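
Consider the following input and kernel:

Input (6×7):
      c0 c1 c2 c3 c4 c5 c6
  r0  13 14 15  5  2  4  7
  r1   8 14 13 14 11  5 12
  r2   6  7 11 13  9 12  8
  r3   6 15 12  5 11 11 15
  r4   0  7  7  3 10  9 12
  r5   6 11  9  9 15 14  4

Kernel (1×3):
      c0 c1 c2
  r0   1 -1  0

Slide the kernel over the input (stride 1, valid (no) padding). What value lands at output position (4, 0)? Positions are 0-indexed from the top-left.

The receptive field on the input at this output position is [0 7 7]. Elementwise product with the kernel and sum: 0·1 + 7·-1.

-7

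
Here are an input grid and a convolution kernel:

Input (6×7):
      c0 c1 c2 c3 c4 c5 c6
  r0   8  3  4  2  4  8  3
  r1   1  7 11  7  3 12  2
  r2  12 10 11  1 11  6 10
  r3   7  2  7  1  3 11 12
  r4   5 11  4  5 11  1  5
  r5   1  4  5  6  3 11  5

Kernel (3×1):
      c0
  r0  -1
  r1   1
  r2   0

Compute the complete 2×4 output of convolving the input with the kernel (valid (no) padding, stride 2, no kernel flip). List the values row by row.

-7 7 -1 -1
-5 -4 -8 2

Output[0,0]: The receptive field on the input at this output position is [8 / 1 / 12]. Elementwise product with the kernel and sum: 8·-1 + 1·1.
Output[0,1]: The receptive field on the input at this output position is [4 / 11 / 11]. Elementwise product with the kernel and sum: 4·-1 + 11·1.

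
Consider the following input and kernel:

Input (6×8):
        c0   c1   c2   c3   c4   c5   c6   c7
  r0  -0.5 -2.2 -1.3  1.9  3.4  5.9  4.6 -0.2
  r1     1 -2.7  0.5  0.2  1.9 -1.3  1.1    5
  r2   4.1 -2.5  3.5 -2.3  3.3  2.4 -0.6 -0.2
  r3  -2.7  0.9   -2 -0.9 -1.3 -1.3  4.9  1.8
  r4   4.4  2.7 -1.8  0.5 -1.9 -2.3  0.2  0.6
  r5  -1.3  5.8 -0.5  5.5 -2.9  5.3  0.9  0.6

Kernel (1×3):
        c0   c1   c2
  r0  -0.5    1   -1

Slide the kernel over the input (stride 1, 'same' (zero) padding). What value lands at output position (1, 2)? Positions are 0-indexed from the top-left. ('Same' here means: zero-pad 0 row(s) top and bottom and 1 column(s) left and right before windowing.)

1.65

The receptive field on the zero-padded input at this output position is [-2.7 0.5 0.2]. Elementwise product with the kernel and sum: -2.7·-0.5 + 0.5·1 + 0.2·-1.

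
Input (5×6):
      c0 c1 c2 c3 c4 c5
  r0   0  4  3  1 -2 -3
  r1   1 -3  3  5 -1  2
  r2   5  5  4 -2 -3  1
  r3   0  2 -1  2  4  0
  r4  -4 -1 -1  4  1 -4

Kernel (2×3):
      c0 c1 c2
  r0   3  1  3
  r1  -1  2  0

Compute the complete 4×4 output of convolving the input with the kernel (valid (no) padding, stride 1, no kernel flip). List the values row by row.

Output[0,0]: The receptive field on the input at this output position is [0 4 3 / 1 -3 3]. Elementwise product with the kernel and sum: 0·3 + 4·1 + 3·3 + 1·-1 + -3·2.
Output[0,1]: The receptive field on the input at this output position is [4 3 1 / -3 3 5]. Elementwise product with the kernel and sum: 4·3 + 3·1 + 1·3 + -3·-1 + 3·2.

6 27 11 -15
14 12 3 16
36 9 6 0
1 10 20 8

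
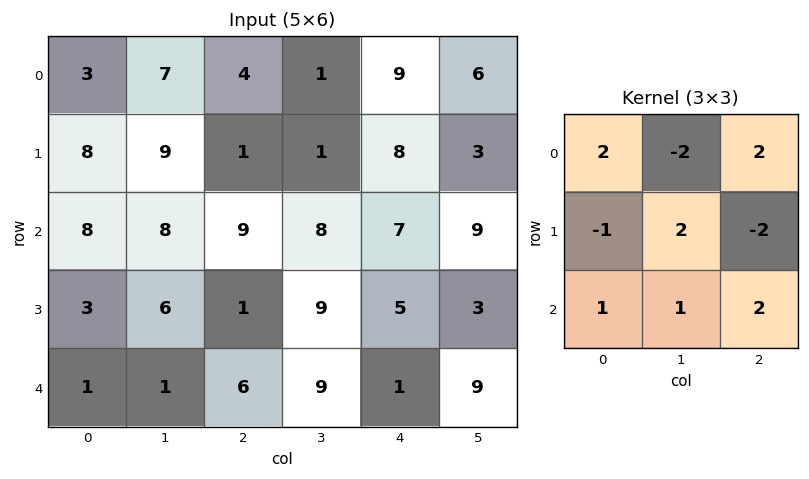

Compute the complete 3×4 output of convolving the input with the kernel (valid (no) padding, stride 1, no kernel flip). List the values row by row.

Output[0,0]: The receptive field on the input at this output position is [3 7 4 / 8 9 1 / 8 8 9]. Elementwise product with the kernel and sum: 3·2 + 7·-2 + 4·2 + 8·-1 + 9·2 + 1·-2 + 8·1 + 8·1 + 9·2.

42 32 40 38
1 37 29 0
39 17 40 43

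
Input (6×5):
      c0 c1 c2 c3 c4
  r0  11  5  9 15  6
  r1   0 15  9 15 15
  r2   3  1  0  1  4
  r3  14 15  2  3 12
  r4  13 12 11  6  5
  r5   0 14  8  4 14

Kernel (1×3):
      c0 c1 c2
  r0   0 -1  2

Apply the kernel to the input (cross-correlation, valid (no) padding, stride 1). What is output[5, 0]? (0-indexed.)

The receptive field on the input at this output position is [0 14 8]. Elementwise product with the kernel and sum: 14·-1 + 8·2.

2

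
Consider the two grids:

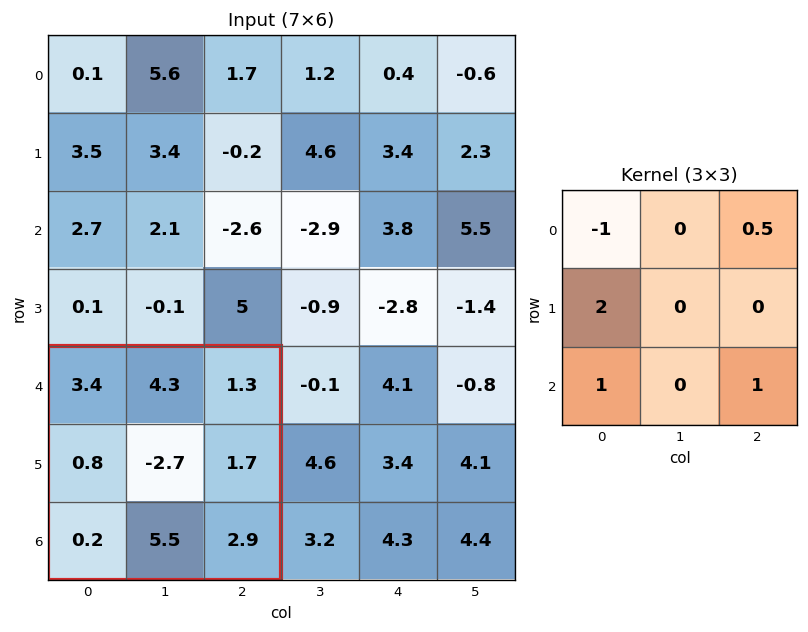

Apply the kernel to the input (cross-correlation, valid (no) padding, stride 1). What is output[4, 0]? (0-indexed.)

The receptive field on the input at this output position is [3.4 4.3 1.3 / 0.8 -2.7 1.7 / 0.2 5.5 2.9]. Elementwise product with the kernel and sum: 3.4·-1 + 1.3·0.5 + 0.8·2 + 0.2·1 + 2.9·1.

1.95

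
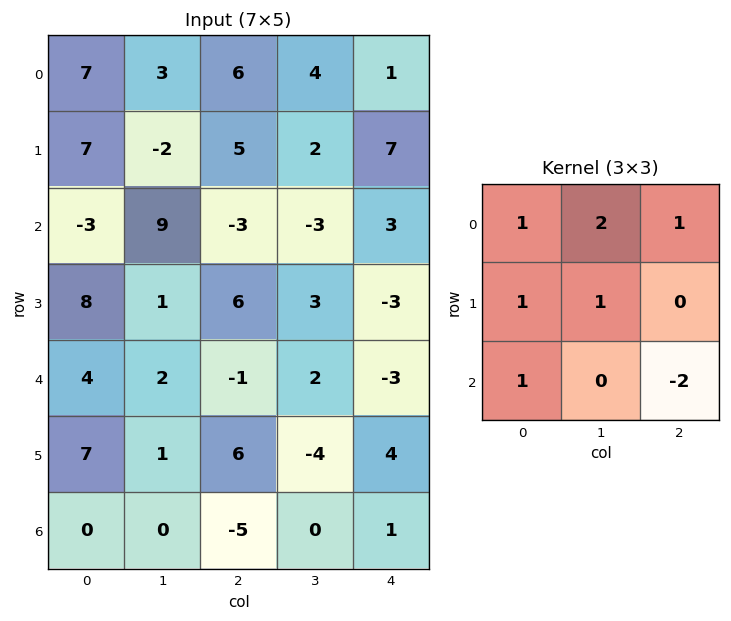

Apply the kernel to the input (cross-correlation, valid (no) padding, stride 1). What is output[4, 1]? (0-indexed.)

9

The receptive field on the input at this output position is [2 -1 2 / 1 6 -4 / 0 -5 0]. Elementwise product with the kernel and sum: 2·1 + -1·2 + 2·1 + 1·1 + 6·1 + 0·1 + 0·-2.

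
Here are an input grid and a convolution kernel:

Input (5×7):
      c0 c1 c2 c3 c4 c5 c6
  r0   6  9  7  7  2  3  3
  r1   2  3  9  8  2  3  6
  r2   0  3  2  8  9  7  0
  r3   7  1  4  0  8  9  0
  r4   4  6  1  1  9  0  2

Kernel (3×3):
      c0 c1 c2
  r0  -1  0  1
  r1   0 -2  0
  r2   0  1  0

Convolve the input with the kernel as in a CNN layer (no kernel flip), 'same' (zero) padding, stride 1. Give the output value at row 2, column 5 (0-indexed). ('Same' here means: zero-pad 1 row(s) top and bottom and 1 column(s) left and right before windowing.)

The receptive field on the zero-padded input at this output position is [2 3 6 / 9 7 0 / 8 9 0]. Elementwise product with the kernel and sum: 2·-1 + 6·1 + 7·-2 + 9·1.

-1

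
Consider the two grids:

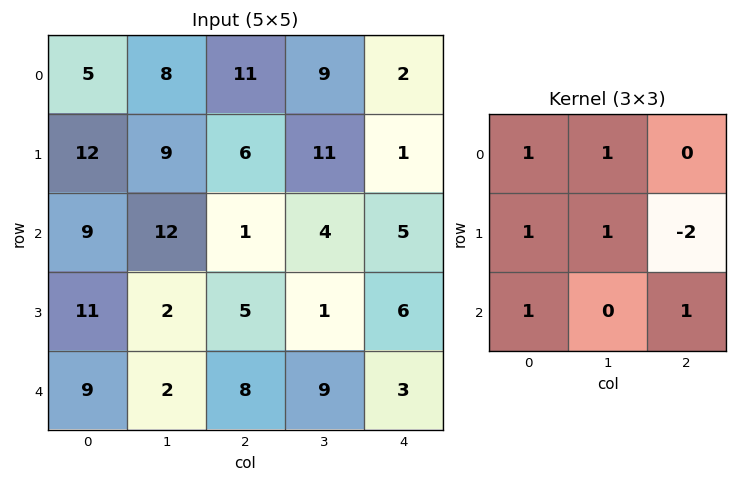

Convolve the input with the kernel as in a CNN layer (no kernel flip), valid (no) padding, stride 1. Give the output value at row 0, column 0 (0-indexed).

The receptive field on the input at this output position is [5 8 11 / 12 9 6 / 9 12 1]. Elementwise product with the kernel and sum: 5·1 + 8·1 + 12·1 + 9·1 + 6·-2 + 9·1 + 1·1.

32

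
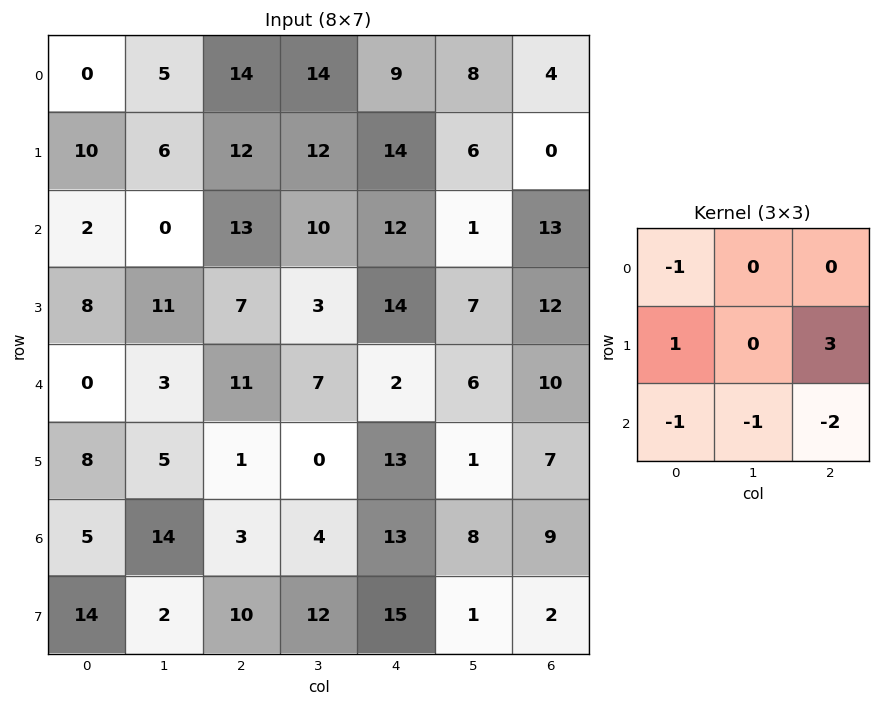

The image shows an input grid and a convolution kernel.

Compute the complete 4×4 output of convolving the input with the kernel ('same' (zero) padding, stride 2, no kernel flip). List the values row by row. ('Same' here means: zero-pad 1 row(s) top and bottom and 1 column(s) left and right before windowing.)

-7 5 0 2
-30 0 -30 -24
-9 7 7 -9
24 -15 -1 4

Output[0,0]: The receptive field on the zero-padded input at this output position is [0 0 0 / 0 0 5 / 0 10 6]. Elementwise product with the kernel and sum: 0·-1 + 0·1 + 5·3 + 0·-1 + 10·-1 + 6·-2.
Output[0,1]: The receptive field on the zero-padded input at this output position is [0 0 0 / 5 14 14 / 6 12 12]. Elementwise product with the kernel and sum: 0·-1 + 5·1 + 14·3 + 6·-1 + 12·-1 + 12·-2.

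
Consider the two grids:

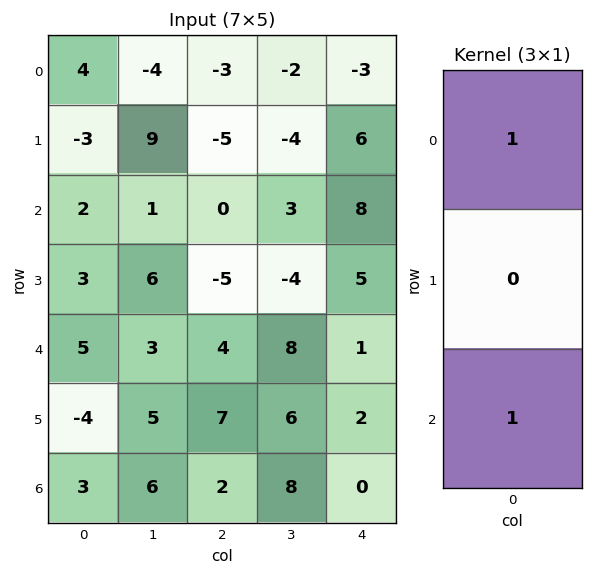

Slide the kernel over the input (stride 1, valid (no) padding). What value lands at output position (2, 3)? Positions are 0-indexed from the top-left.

The receptive field on the input at this output position is [3 / -4 / 8]. Elementwise product with the kernel and sum: 3·1 + 8·1.

11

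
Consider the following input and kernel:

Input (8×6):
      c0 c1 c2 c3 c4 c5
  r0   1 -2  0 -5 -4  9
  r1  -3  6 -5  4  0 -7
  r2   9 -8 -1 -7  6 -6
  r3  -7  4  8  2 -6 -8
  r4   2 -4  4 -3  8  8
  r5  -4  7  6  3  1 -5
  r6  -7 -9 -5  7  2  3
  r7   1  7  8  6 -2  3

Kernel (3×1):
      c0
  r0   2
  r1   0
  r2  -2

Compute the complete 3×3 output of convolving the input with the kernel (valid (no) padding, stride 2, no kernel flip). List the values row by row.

Output[0,0]: The receptive field on the input at this output position is [1 / -3 / 9]. Elementwise product with the kernel and sum: 1·2 + 9·-2.

-16 2 -20
14 -10 -4
18 18 12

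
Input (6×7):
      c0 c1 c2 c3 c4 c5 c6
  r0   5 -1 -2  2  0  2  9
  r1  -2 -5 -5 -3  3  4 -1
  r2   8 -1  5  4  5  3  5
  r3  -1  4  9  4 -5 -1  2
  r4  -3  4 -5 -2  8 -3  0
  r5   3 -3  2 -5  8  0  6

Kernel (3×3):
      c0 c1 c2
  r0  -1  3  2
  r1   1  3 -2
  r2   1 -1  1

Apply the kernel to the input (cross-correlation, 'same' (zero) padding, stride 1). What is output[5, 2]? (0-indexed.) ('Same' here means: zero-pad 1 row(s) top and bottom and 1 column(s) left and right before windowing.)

-10

The receptive field on the zero-padded input at this output position is [4 -5 -2 / -3 2 -5 / 0 0 0]. Elementwise product with the kernel and sum: 4·-1 + -5·3 + -2·2 + -3·1 + 2·3 + -5·-2 + 0·1 + 0·-1 + 0·1.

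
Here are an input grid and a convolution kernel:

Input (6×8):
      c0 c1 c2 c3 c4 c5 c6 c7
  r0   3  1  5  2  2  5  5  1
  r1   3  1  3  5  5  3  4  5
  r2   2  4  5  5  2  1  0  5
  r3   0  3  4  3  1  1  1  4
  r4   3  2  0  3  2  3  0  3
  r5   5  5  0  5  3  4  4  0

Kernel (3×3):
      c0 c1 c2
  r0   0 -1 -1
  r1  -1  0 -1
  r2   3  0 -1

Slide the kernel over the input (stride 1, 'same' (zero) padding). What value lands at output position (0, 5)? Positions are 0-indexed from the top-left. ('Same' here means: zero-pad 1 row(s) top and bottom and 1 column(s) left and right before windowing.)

The receptive field on the zero-padded input at this output position is [0 0 0 / 2 5 5 / 5 3 4]. Elementwise product with the kernel and sum: 0·-1 + 0·-1 + 2·-1 + 5·-1 + 5·3 + 4·-1.

4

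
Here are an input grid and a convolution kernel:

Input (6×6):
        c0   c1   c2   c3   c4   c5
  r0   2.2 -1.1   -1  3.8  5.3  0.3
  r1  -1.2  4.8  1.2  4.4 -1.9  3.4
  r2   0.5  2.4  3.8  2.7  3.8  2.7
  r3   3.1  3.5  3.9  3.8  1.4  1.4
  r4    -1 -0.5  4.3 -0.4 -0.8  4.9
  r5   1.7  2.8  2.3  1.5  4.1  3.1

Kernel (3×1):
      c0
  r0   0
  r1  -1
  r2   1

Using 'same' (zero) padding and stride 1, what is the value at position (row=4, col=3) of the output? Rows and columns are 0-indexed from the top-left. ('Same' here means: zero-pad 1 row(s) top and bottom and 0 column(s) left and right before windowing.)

The receptive field on the zero-padded input at this output position is [3.8 / -0.4 / 1.5]. Elementwise product with the kernel and sum: -0.4·-1 + 1.5·1.

1.9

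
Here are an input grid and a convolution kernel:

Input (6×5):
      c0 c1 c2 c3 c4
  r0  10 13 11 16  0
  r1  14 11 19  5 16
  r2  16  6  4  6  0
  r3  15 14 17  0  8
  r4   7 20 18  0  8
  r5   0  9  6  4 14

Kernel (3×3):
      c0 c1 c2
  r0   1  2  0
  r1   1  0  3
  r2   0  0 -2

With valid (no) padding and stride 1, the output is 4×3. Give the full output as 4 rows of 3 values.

Output[0,0]: The receptive field on the input at this output position is [10 13 11 / 14 11 19 / 16 6 4]. Elementwise product with the kernel and sum: 10·1 + 13·2 + 14·1 + 19·3 + 4·-2.

99 49 110
30 73 17
58 28 41
92 60 31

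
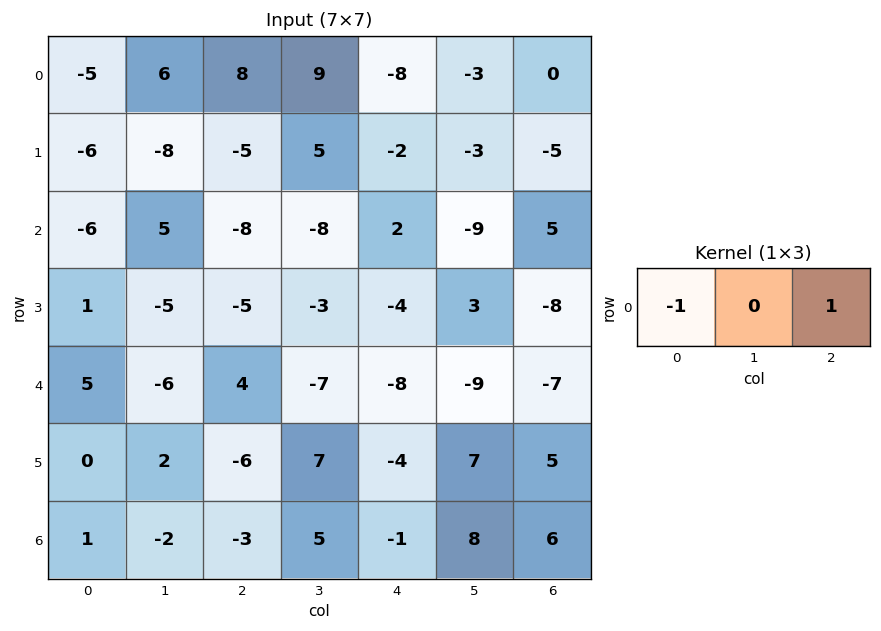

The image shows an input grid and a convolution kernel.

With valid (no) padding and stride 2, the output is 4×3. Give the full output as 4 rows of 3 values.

Output[0,0]: The receptive field on the input at this output position is [-5 6 8]. Elementwise product with the kernel and sum: -5·-1 + 8·1.

13 -16 8
-2 10 3
-1 -12 1
-4 2 7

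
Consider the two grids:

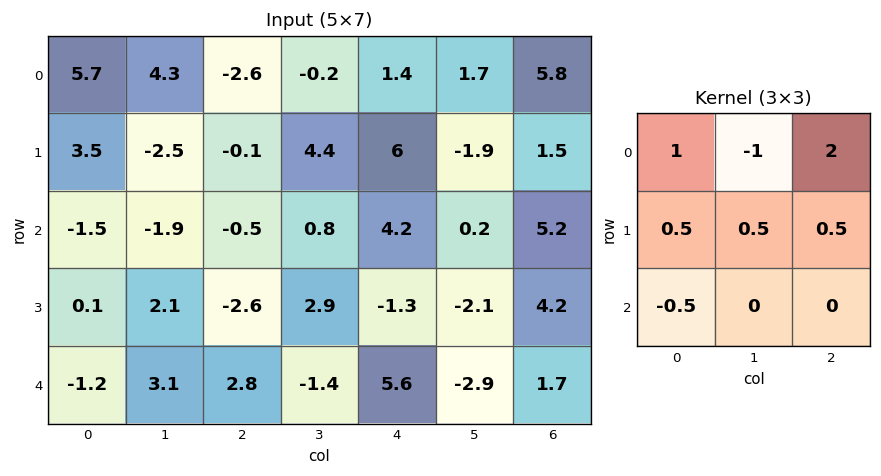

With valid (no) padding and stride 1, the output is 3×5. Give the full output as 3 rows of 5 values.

Output[0,0]: The receptive field on the input at this output position is [5.7 4.3 -2.6 / 3.5 -2.5 -0.1 / -1.5 -1.9 -0.5]. Elementwise product with the kernel and sum: 5.7·1 + 4.3·-1 + -2.6·2 + 3.5·0.5 + -2.5·0.5 + -0.1·0.5 + -1.5·-0.5.

-2.6 8.35 5.8 5.65 12
3.8 4.55 11.05 -4.25 16.35
-0.2 -0.15 5.2 -2.55 12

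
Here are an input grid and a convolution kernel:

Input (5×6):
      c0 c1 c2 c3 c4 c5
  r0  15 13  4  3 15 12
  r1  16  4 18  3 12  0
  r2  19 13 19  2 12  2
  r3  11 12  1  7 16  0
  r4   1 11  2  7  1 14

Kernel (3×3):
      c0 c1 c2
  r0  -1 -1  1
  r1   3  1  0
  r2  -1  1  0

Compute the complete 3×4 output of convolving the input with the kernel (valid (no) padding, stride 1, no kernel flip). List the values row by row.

22 22 48 25
69 28 56 12
42 -2 6 19

Output[0,0]: The receptive field on the input at this output position is [15 13 4 / 16 4 18 / 19 13 19]. Elementwise product with the kernel and sum: 15·-1 + 13·-1 + 4·1 + 16·3 + 4·1 + 19·-1 + 13·1.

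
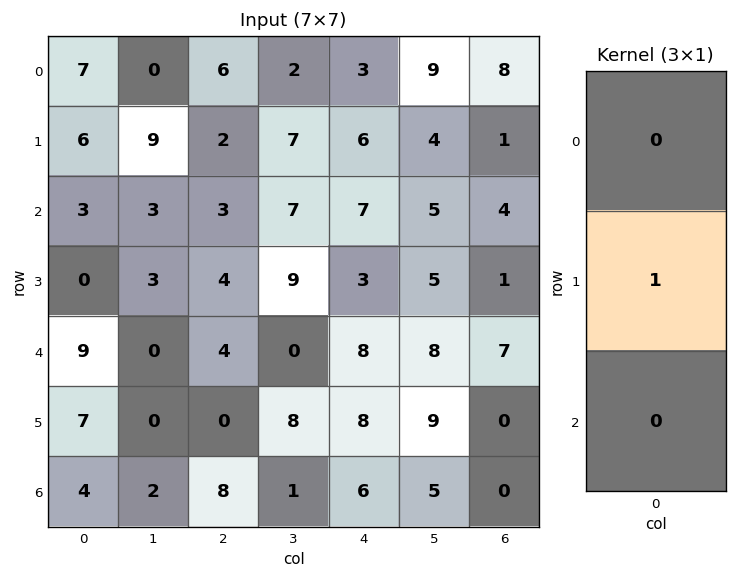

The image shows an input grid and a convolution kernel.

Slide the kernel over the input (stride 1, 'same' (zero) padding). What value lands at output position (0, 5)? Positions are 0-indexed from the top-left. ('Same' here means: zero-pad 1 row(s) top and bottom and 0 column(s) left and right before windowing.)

The receptive field on the zero-padded input at this output position is [0 / 9 / 4]. Elementwise product with the kernel and sum: 9·1.

9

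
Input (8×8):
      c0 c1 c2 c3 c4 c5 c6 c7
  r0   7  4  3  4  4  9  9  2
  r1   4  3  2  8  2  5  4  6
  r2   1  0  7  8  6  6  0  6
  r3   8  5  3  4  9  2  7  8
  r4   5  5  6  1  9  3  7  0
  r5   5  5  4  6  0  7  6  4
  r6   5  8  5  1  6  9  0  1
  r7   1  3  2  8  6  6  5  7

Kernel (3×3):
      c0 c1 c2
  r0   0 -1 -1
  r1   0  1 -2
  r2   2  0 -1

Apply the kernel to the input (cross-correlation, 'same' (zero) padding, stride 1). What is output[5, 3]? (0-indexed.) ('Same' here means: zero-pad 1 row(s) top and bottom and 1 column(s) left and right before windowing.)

0

The receptive field on the zero-padded input at this output position is [6 1 9 / 4 6 0 / 5 1 6]. Elementwise product with the kernel and sum: 1·-1 + 9·-1 + 6·1 + 0·-2 + 5·2 + 6·-1.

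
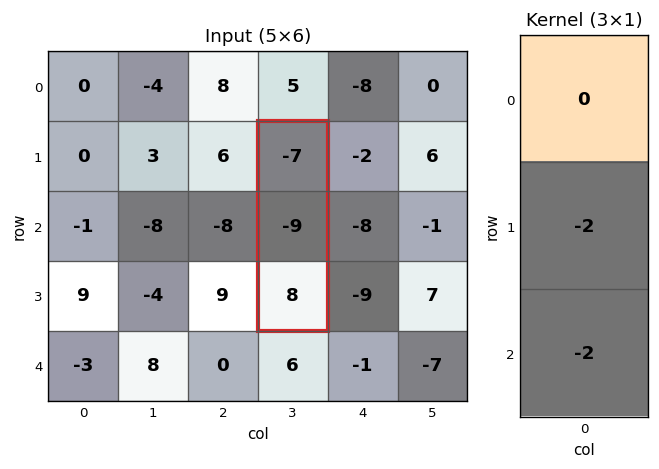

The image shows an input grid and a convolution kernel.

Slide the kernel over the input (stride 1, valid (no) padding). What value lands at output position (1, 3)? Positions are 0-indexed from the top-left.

2

The receptive field on the input at this output position is [-7 / -9 / 8]. Elementwise product with the kernel and sum: -9·-2 + 8·-2.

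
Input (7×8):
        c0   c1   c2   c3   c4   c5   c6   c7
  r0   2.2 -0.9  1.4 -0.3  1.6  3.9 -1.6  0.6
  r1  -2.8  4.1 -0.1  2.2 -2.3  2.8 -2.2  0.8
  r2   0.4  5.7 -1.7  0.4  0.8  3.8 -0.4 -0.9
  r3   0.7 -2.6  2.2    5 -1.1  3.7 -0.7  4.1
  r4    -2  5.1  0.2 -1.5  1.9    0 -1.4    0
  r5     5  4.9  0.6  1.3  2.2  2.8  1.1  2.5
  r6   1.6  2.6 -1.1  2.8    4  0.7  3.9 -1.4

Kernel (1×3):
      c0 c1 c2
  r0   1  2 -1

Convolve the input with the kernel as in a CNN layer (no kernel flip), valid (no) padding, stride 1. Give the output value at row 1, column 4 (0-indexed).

The receptive field on the input at this output position is [-2.3 2.8 -2.2]. Elementwise product with the kernel and sum: -2.3·1 + 2.8·2 + -2.2·-1.

5.5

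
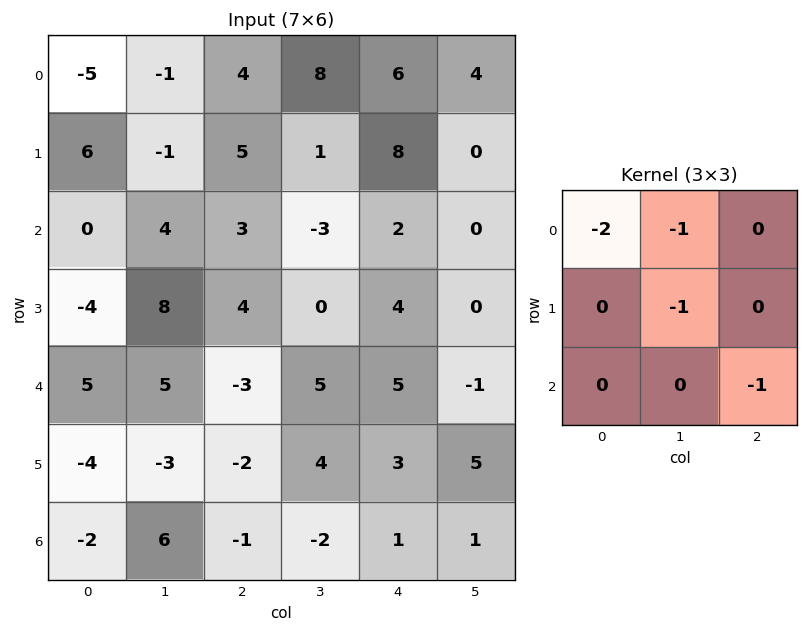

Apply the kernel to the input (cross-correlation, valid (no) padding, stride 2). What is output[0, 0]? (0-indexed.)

9

The receptive field on the input at this output position is [-5 -1 4 / 6 -1 5 / 0 4 3]. Elementwise product with the kernel and sum: -5·-2 + -1·-1 + -1·-1 + 3·-1.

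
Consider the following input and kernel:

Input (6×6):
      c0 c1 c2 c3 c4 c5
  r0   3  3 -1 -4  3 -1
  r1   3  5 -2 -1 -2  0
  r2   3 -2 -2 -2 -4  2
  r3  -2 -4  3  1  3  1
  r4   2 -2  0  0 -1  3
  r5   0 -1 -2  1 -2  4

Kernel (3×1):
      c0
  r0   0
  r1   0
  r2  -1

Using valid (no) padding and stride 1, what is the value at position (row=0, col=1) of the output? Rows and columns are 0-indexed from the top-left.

The receptive field on the input at this output position is [3 / 5 / -2]. Elementwise product with the kernel and sum: -2·-1.

2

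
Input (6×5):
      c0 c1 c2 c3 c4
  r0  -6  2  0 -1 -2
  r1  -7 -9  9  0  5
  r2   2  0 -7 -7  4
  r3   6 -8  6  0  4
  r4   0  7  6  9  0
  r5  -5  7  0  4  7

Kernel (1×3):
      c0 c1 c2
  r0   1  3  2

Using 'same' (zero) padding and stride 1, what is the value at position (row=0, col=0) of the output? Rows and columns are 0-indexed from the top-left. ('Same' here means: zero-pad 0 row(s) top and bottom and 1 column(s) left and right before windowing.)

The receptive field on the zero-padded input at this output position is [0 -6 2]. Elementwise product with the kernel and sum: 0·1 + -6·3 + 2·2.

-14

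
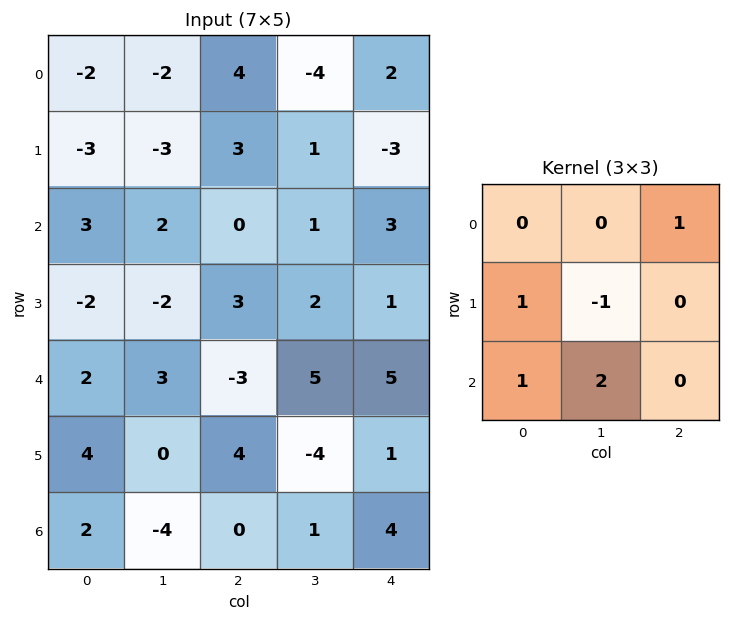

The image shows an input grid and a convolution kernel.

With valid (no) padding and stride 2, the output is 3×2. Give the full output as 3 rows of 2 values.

11 6
8 11
-5 15

Output[0,0]: The receptive field on the input at this output position is [-2 -2 4 / -3 -3 3 / 3 2 0]. Elementwise product with the kernel and sum: 4·1 + -3·1 + -3·-1 + 3·1 + 2·2.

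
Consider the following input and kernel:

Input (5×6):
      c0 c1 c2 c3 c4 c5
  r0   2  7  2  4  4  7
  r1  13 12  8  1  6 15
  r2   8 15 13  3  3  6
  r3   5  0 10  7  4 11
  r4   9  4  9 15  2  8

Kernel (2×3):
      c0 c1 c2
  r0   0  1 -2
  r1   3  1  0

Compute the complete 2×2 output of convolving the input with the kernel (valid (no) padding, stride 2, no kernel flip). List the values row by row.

54 21
4 34

Output[0,0]: The receptive field on the input at this output position is [2 7 2 / 13 12 8]. Elementwise product with the kernel and sum: 7·1 + 2·-2 + 13·3 + 12·1.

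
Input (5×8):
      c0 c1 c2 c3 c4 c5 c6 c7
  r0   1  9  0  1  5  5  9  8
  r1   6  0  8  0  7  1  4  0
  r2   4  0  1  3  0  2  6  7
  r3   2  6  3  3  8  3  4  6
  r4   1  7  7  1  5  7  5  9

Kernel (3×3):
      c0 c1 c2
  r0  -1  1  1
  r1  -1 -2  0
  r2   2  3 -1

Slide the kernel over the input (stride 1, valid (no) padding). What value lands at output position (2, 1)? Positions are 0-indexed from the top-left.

26

The receptive field on the input at this output position is [0 1 3 / 6 3 3 / 7 7 1]. Elementwise product with the kernel and sum: 0·-1 + 1·1 + 3·1 + 6·-1 + 3·-2 + 7·2 + 7·3 + 1·-1.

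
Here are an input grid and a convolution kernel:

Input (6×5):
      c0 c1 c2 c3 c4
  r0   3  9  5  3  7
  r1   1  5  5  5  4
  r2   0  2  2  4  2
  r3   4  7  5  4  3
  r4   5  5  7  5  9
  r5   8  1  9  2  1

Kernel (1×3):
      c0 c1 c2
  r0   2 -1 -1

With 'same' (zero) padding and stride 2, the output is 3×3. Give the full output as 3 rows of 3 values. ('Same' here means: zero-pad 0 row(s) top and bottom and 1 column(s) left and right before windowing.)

-12 10 -1
-2 -2 6
-10 -2 1

Output[0,0]: The receptive field on the zero-padded input at this output position is [0 3 9]. Elementwise product with the kernel and sum: 0·2 + 3·-1 + 9·-1.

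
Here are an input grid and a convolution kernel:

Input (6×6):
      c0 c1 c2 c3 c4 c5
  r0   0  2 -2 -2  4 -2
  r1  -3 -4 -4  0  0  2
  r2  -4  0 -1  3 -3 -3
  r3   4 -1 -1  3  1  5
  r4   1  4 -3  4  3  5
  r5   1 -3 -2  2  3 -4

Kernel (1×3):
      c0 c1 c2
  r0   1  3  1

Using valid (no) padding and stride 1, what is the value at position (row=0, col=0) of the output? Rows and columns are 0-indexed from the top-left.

The receptive field on the input at this output position is [0 2 -2]. Elementwise product with the kernel and sum: 0·1 + 2·3 + -2·1.

4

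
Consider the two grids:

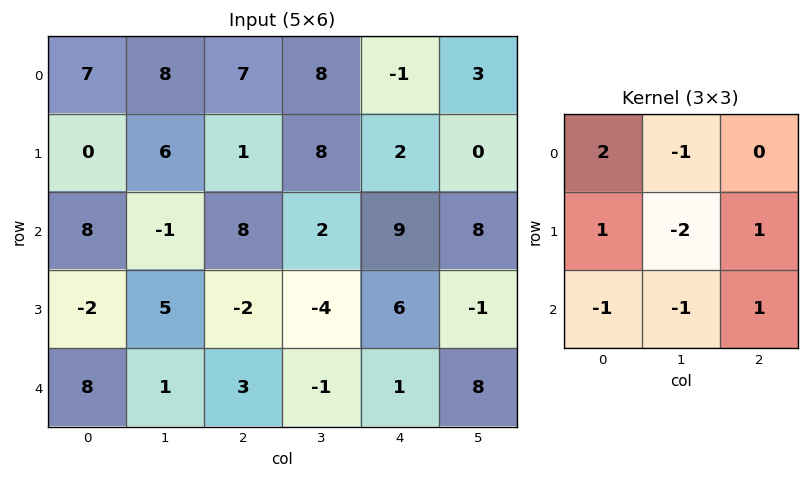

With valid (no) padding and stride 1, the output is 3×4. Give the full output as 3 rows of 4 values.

-4 16 -8 18
7 -11 19 3
-3 -10 25 -14

Output[0,0]: The receptive field on the input at this output position is [7 8 7 / 0 6 1 / 8 -1 8]. Elementwise product with the kernel and sum: 7·2 + 8·-1 + 0·1 + 6·-2 + 1·1 + 8·-1 + -1·-1 + 8·1.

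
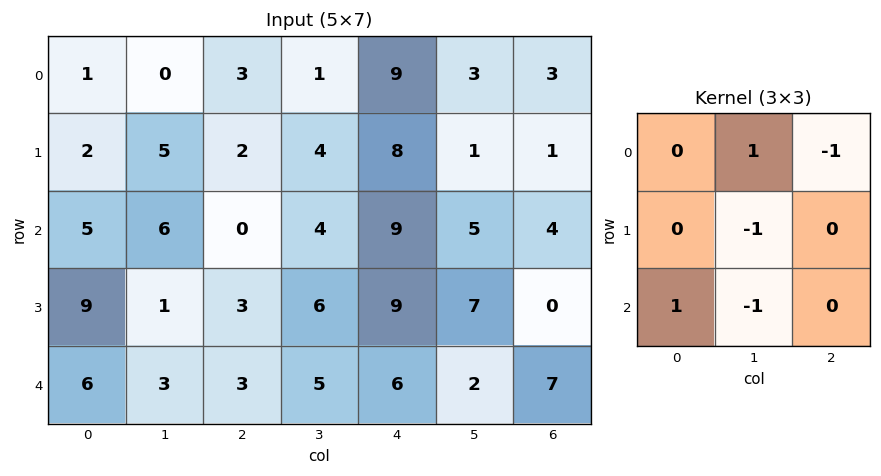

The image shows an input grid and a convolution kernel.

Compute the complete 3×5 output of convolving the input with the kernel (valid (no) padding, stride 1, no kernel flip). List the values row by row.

-9 6 -16 -7 3
5 -4 -11 -5 -3
8 -7 -13 -6 -2

Output[0,0]: The receptive field on the input at this output position is [1 0 3 / 2 5 2 / 5 6 0]. Elementwise product with the kernel and sum: 0·1 + 3·-1 + 5·-1 + 5·1 + 6·-1.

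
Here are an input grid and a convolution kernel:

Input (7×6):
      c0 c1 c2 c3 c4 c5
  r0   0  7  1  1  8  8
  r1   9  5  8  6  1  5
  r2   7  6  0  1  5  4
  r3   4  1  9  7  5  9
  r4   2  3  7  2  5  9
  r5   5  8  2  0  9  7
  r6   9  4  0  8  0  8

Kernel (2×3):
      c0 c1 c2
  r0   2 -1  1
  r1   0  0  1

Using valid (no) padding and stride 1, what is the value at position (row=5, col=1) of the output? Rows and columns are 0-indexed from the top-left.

The receptive field on the input at this output position is [8 2 0 / 4 0 8]. Elementwise product with the kernel and sum: 8·2 + 2·-1 + 0·1 + 8·1.

22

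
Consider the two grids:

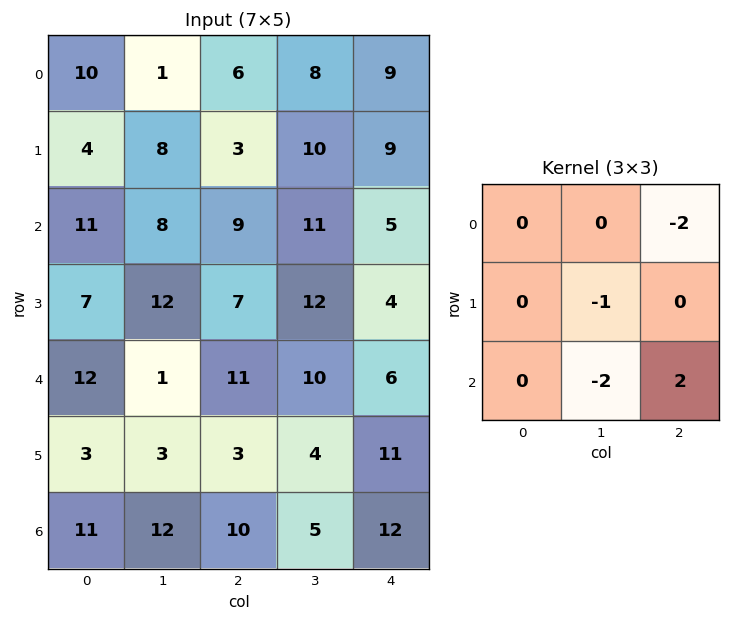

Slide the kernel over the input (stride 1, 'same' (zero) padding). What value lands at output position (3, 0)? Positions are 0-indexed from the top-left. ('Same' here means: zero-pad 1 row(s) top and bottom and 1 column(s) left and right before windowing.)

The receptive field on the zero-padded input at this output position is [0 11 8 / 0 7 12 / 0 12 1]. Elementwise product with the kernel and sum: 8·-2 + 7·-1 + 12·-2 + 1·2.

-45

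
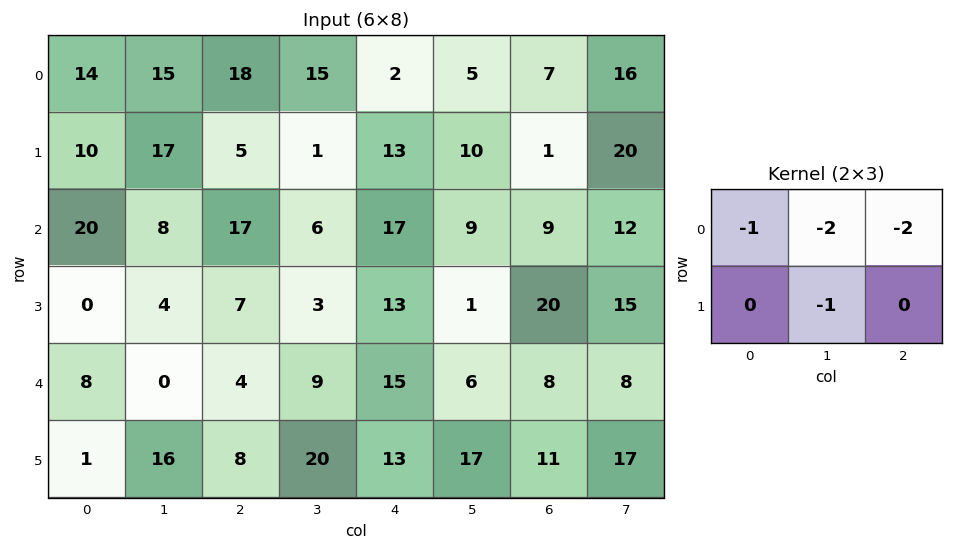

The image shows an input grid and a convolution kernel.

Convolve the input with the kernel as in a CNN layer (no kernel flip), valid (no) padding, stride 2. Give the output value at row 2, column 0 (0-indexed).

The receptive field on the input at this output position is [8 0 4 / 1 16 8]. Elementwise product with the kernel and sum: 8·-1 + 0·-2 + 4·-2 + 16·-1.

-32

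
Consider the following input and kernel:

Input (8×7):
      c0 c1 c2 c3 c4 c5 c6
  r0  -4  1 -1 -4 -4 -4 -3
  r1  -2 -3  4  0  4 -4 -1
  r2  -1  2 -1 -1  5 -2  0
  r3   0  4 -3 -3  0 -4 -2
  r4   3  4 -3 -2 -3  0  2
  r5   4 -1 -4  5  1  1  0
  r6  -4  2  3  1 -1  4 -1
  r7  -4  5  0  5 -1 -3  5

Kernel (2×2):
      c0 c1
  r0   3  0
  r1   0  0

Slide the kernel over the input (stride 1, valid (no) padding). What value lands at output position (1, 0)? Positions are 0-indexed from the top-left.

-6

The receptive field on the input at this output position is [-2 -3 / -1 2]. Elementwise product with the kernel and sum: -2·3.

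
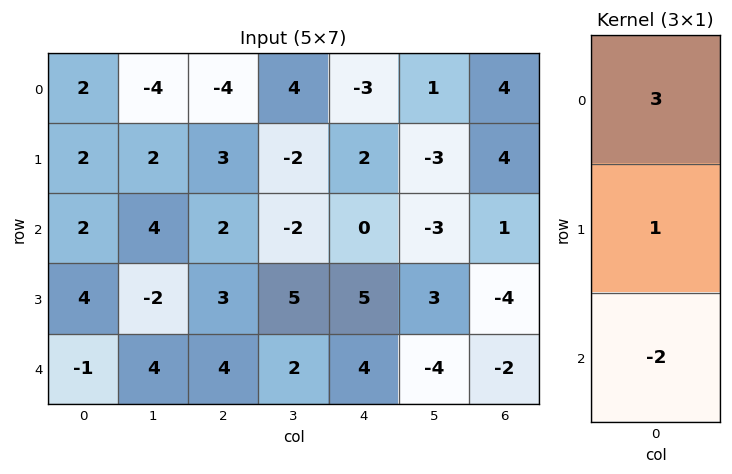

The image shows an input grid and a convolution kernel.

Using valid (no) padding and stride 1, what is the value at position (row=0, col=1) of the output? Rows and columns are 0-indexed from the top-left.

The receptive field on the input at this output position is [-4 / 2 / 4]. Elementwise product with the kernel and sum: -4·3 + 2·1 + 4·-2.

-18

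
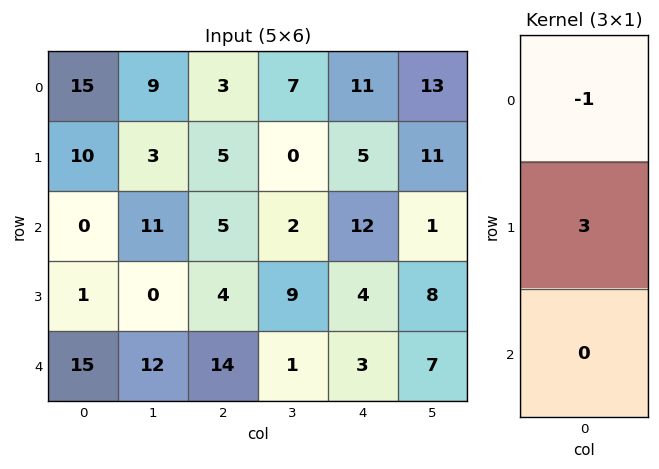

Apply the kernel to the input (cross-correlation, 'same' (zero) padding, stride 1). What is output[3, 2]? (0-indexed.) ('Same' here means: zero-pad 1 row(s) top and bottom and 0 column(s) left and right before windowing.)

7

The receptive field on the zero-padded input at this output position is [5 / 4 / 14]. Elementwise product with the kernel and sum: 5·-1 + 4·3.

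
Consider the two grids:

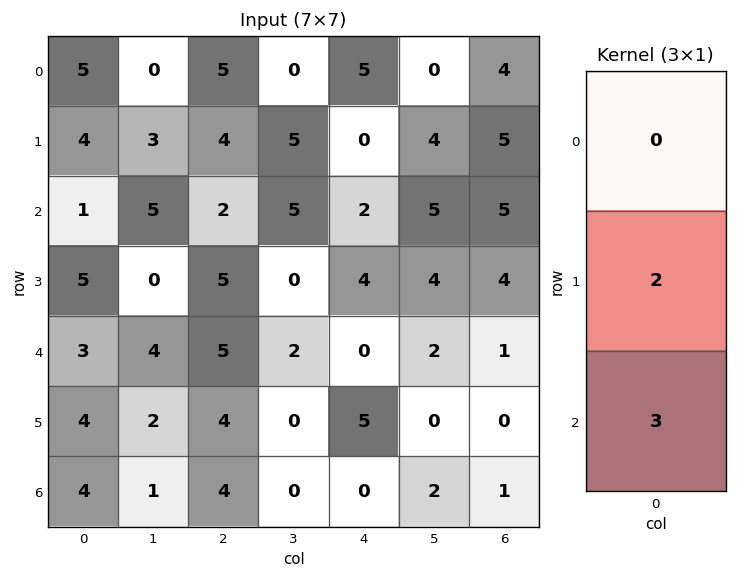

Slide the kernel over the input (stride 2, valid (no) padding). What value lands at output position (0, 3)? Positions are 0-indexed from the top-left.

25

The receptive field on the input at this output position is [4 / 5 / 5]. Elementwise product with the kernel and sum: 5·2 + 5·3.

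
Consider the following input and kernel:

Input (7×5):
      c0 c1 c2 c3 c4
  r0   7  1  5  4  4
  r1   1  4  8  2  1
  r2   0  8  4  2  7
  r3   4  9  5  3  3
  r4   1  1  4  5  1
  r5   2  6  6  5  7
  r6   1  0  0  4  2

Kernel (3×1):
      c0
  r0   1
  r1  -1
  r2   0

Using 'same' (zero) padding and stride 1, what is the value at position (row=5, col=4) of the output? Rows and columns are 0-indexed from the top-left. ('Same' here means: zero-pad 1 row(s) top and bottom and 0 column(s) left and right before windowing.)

-6

The receptive field on the zero-padded input at this output position is [1 / 7 / 2]. Elementwise product with the kernel and sum: 1·1 + 7·-1.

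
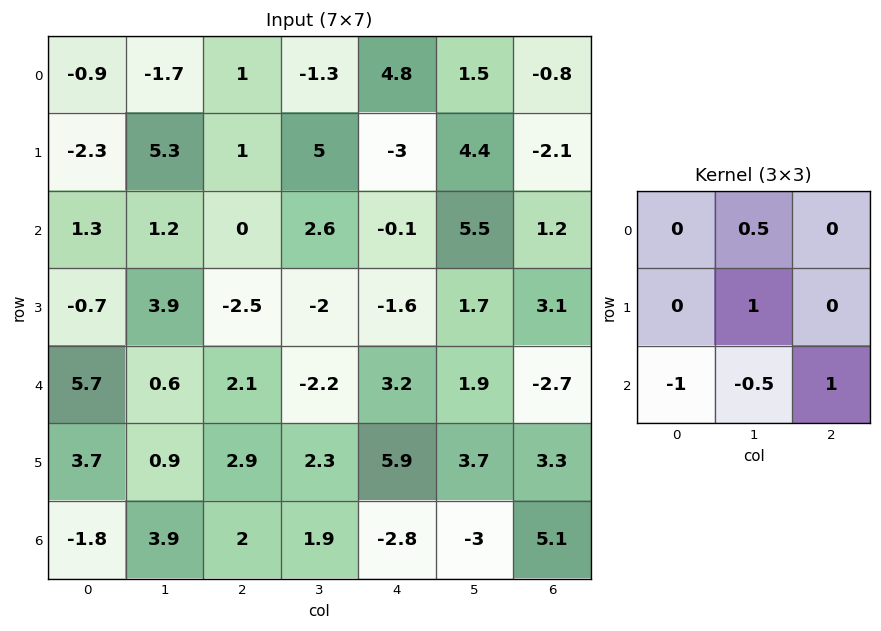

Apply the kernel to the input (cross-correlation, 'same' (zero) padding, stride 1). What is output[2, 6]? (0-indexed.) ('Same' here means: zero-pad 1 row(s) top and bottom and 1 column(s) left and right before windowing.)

-3.1

The receptive field on the zero-padded input at this output position is [4.4 -2.1 0 / 5.5 1.2 0 / 1.7 3.1 0]. Elementwise product with the kernel and sum: -2.1·0.5 + 1.2·1 + 1.7·-1 + 3.1·-0.5 + 0·1.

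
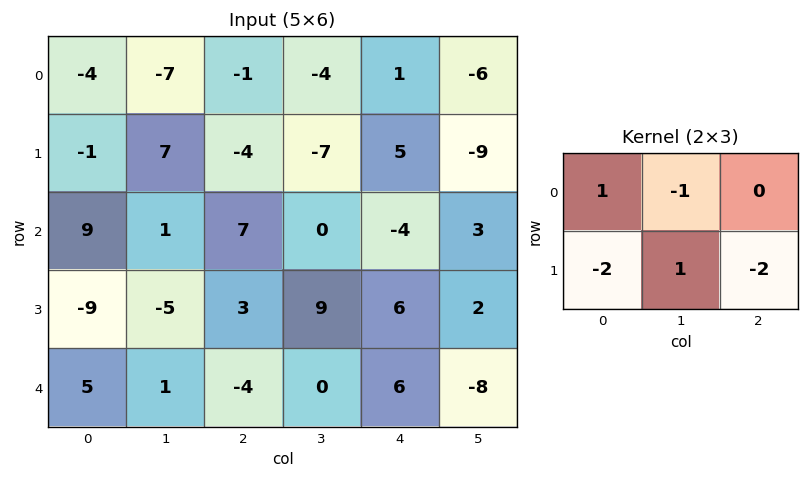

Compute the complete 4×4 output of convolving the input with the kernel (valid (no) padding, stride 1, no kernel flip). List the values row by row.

Output[0,0]: The receptive field on the input at this output position is [-4 -7 -1 / -1 7 -4]. Elementwise product with the kernel and sum: -4·1 + -7·-1 + -1·-2 + 7·1 + -4·-2.

20 -10 -6 32
-39 16 -3 -22
15 -11 -2 -12
-5 -14 -10 25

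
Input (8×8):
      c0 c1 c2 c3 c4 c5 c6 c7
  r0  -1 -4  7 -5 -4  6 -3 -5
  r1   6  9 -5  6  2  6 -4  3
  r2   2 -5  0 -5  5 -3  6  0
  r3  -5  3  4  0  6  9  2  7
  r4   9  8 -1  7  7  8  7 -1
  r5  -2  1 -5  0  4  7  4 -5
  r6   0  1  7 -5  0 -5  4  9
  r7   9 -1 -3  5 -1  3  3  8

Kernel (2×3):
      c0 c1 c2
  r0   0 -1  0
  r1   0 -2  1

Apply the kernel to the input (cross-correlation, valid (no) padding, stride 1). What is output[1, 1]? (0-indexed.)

0

The receptive field on the input at this output position is [9 -5 6 / -5 0 -5]. Elementwise product with the kernel and sum: -5·-1 + 0·-2 + -5·1.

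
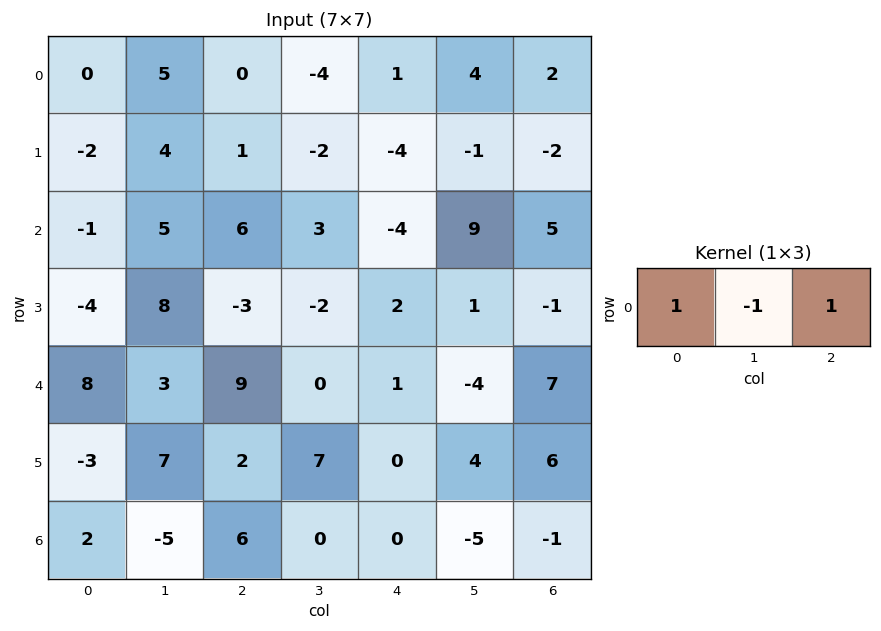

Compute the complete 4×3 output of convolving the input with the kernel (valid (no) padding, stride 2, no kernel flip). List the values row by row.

-5 5 -1
0 -1 -8
14 10 12
13 6 4

Output[0,0]: The receptive field on the input at this output position is [0 5 0]. Elementwise product with the kernel and sum: 0·1 + 5·-1 + 0·1.
Output[0,1]: The receptive field on the input at this output position is [0 -4 1]. Elementwise product with the kernel and sum: 0·1 + -4·-1 + 1·1.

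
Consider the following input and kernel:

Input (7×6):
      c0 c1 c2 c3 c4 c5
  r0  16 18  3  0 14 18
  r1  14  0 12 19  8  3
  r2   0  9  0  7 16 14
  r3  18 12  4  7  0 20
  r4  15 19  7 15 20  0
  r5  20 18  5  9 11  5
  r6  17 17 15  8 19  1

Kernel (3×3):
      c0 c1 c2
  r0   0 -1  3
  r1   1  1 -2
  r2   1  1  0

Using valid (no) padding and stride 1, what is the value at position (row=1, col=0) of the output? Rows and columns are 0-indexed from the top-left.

75

The receptive field on the input at this output position is [14 0 12 / 0 9 0 / 18 12 4]. Elementwise product with the kernel and sum: 0·-1 + 12·3 + 0·1 + 9·1 + 0·-2 + 18·1 + 12·1.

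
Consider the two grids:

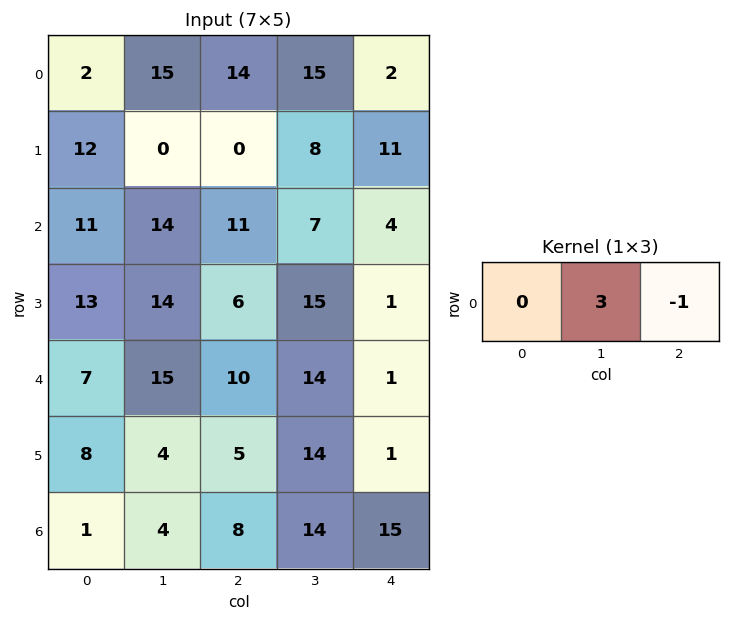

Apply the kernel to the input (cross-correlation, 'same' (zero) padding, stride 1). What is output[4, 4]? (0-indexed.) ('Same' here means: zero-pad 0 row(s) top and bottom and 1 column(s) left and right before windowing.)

The receptive field on the zero-padded input at this output position is [14 1 0]. Elementwise product with the kernel and sum: 1·3 + 0·-1.

3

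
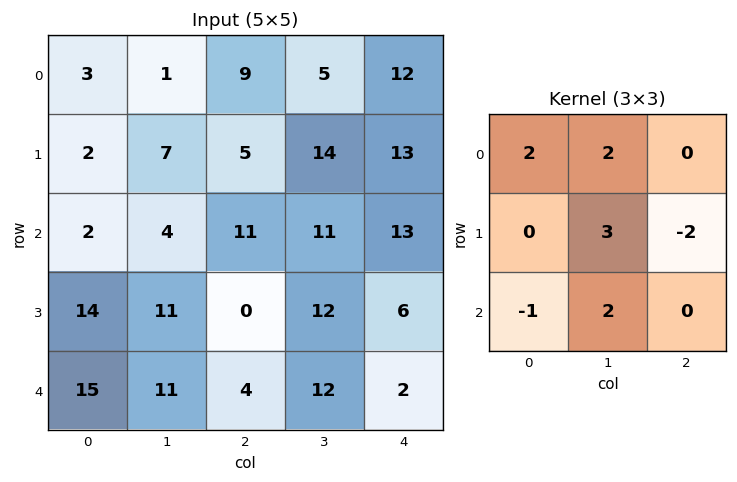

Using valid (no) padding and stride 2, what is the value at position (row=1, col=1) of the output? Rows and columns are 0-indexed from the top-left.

88

The receptive field on the input at this output position is [11 11 13 / 0 12 6 / 4 12 2]. Elementwise product with the kernel and sum: 11·2 + 11·2 + 12·3 + 6·-2 + 4·-1 + 12·2.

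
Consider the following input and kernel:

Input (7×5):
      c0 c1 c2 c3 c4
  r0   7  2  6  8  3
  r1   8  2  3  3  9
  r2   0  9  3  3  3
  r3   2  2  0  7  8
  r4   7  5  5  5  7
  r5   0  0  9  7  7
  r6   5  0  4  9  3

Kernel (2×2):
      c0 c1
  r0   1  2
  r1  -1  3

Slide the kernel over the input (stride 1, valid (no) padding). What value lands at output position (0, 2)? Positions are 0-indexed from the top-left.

28

The receptive field on the input at this output position is [6 8 / 3 3]. Elementwise product with the kernel and sum: 6·1 + 8·2 + 3·-1 + 3·3.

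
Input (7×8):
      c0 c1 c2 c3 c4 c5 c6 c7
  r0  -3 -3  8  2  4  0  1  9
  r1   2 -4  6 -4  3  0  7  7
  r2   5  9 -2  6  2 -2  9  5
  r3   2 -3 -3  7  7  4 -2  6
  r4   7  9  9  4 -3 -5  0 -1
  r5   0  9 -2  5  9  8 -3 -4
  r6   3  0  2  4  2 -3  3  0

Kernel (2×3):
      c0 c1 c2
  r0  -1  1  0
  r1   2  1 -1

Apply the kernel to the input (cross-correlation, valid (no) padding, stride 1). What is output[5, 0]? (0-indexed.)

The receptive field on the input at this output position is [0 9 -2 / 3 0 2]. Elementwise product with the kernel and sum: 0·-1 + 9·1 + 3·2 + 0·1 + 2·-1.

13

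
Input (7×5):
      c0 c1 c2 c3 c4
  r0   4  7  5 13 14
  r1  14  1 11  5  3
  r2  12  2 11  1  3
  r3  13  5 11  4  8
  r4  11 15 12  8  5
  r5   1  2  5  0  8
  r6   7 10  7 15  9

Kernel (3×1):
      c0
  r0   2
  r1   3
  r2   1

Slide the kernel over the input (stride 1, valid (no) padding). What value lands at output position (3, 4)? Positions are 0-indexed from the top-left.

39

The receptive field on the input at this output position is [8 / 5 / 8]. Elementwise product with the kernel and sum: 8·2 + 5·3 + 8·1.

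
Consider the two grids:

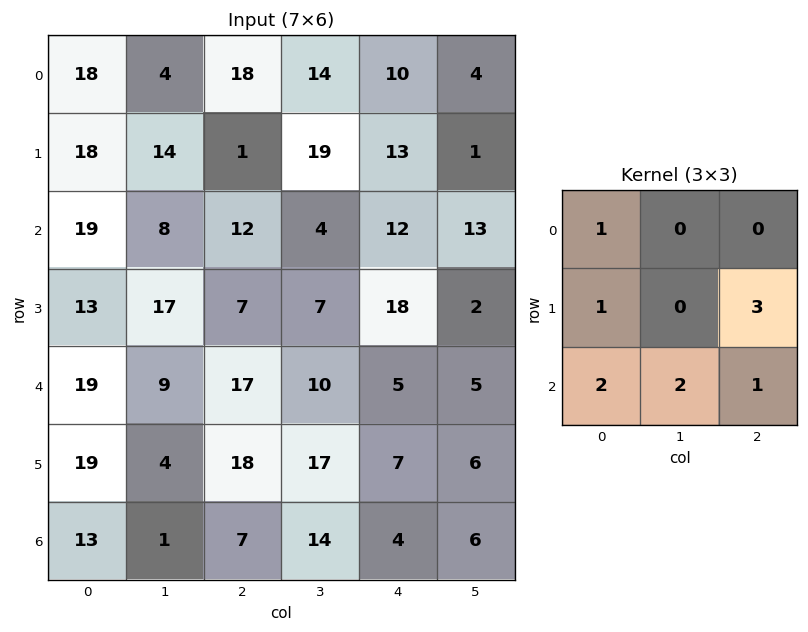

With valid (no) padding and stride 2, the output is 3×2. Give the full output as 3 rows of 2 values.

Output[0,0]: The receptive field on the input at this output position is [18 4 18 / 18 14 1 / 19 8 12]. Elementwise product with the kernel and sum: 18·1 + 18·1 + 1·3 + 19·2 + 8·2 + 12·1.
Output[0,1]: The receptive field on the input at this output position is [18 14 10 / 1 19 13 / 12 4 12]. Elementwise product with the kernel and sum: 18·1 + 1·1 + 13·3 + 12·2 + 4·2 + 12·1.

105 102
126 132
127 102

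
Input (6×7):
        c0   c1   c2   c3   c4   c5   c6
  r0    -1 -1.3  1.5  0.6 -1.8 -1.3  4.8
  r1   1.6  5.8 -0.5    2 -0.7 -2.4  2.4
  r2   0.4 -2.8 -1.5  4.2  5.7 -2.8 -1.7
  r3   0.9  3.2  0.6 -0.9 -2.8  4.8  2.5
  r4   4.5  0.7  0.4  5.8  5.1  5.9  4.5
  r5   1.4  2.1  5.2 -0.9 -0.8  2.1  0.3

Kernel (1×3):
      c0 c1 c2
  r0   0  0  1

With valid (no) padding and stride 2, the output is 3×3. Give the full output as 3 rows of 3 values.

Output[0,0]: The receptive field on the input at this output position is [-1 -1.3 1.5]. Elementwise product with the kernel and sum: 1.5·1.
Output[0,1]: The receptive field on the input at this output position is [1.5 0.6 -1.8]. Elementwise product with the kernel and sum: -1.8·1.

1.5 -1.8 4.8
-1.5 5.7 -1.7
0.4 5.1 4.5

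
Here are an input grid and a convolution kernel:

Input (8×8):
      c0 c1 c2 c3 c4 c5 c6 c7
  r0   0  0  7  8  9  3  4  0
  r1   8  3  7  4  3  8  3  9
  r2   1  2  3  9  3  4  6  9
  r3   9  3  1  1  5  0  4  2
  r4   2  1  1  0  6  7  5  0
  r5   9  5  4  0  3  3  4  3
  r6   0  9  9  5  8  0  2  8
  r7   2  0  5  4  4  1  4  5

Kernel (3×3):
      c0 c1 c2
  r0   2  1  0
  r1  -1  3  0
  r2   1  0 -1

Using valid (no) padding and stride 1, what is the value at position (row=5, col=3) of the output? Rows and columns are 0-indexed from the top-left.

25

The receptive field on the input at this output position is [0 3 3 / 5 8 0 / 4 4 1]. Elementwise product with the kernel and sum: 0·2 + 3·1 + 5·-1 + 8·3 + 4·1 + 1·-1.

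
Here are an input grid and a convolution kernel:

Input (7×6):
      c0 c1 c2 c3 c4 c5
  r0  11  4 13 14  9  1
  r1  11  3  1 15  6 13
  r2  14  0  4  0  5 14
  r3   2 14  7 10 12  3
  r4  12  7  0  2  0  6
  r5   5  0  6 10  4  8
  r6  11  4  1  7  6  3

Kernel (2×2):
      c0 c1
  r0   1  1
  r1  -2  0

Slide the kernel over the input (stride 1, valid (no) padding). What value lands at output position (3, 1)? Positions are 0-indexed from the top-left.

7

The receptive field on the input at this output position is [14 7 / 7 0]. Elementwise product with the kernel and sum: 14·1 + 7·1 + 7·-2.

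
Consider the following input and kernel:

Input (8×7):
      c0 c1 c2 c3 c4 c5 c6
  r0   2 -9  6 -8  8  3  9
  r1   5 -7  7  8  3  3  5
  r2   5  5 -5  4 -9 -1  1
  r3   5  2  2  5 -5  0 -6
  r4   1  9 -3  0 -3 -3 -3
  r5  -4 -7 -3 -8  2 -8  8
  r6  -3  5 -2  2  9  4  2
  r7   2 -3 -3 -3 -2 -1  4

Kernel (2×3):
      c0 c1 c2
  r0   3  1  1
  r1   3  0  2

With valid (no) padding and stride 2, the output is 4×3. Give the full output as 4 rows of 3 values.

Output[0,0]: The receptive field on the input at this output position is [2 -9 6 / 5 -7 7]. Elementwise product with the kernel and sum: 2·3 + -9·1 + 6·1 + 5·3 + 7·2.
Output[0,1]: The receptive field on the input at this output position is [6 -8 8 / 7 8 3]. Elementwise product with the kernel and sum: 6·3 + -8·1 + 8·1 + 7·3 + 3·2.

32 45 55
34 -24 -54
-9 -17 7
-6 -8 35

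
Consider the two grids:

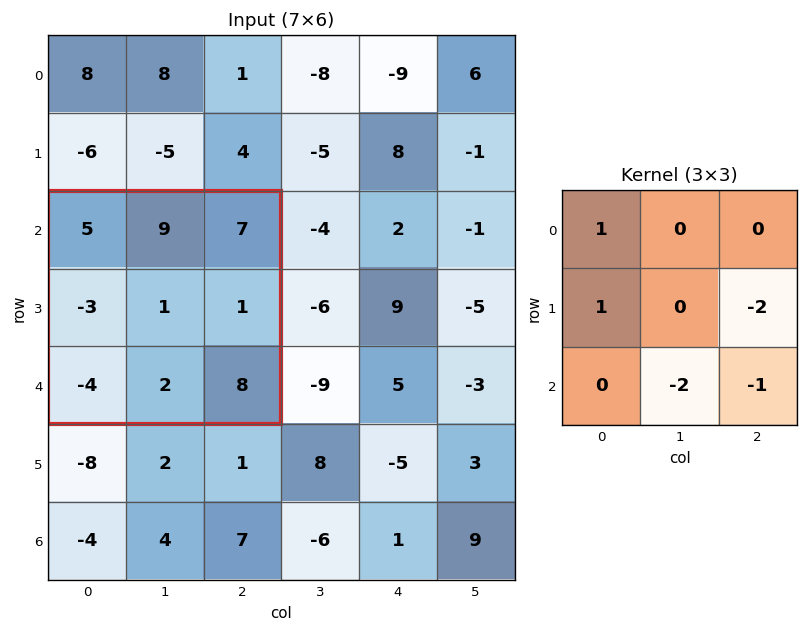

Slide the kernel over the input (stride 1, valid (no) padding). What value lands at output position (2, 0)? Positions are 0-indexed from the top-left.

The receptive field on the input at this output position is [5 9 7 / -3 1 1 / -4 2 8]. Elementwise product with the kernel and sum: 5·1 + -3·1 + 1·-2 + 2·-2 + 8·-1.

-12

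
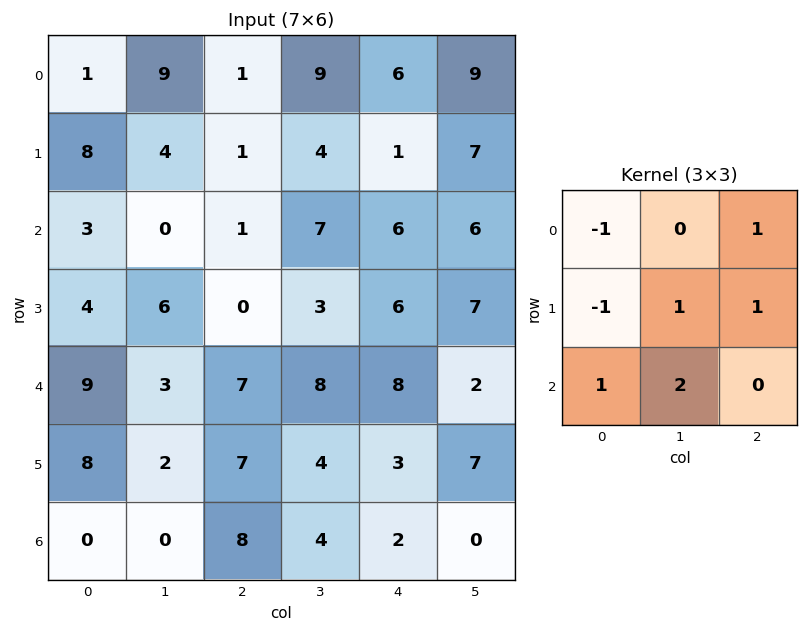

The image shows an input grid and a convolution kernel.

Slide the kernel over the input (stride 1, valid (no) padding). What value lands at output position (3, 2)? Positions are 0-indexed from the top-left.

30

The receptive field on the input at this output position is [0 3 6 / 7 8 8 / 7 4 3]. Elementwise product with the kernel and sum: 0·-1 + 6·1 + 7·-1 + 8·1 + 8·1 + 7·1 + 4·2.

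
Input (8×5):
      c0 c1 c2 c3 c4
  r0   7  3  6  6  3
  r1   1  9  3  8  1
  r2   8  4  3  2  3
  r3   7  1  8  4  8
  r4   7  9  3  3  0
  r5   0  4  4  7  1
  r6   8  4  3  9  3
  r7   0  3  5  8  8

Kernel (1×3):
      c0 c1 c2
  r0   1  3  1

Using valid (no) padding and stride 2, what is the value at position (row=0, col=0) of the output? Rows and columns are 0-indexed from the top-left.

22

The receptive field on the input at this output position is [7 3 6]. Elementwise product with the kernel and sum: 7·1 + 3·3 + 6·1.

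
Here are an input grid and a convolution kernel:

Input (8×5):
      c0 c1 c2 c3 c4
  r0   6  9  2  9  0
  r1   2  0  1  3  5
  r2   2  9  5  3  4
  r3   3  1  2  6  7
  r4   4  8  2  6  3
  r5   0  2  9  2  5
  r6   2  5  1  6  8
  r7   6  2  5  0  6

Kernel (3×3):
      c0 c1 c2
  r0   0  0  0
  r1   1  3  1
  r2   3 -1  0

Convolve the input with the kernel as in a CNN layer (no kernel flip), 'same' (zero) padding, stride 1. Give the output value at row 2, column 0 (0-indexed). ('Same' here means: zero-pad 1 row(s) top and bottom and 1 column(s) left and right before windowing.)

The receptive field on the zero-padded input at this output position is [0 2 0 / 0 2 9 / 0 3 1]. Elementwise product with the kernel and sum: 0·1 + 2·3 + 9·1 + 0·3 + 3·-1.

12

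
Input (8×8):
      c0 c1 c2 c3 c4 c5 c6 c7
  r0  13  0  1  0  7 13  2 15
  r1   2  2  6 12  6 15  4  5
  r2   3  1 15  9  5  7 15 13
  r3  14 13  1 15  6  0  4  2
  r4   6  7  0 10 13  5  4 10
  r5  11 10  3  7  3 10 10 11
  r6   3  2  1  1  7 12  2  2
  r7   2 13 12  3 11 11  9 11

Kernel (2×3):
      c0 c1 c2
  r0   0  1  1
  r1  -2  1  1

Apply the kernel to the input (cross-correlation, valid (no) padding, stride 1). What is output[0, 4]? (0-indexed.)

22

The receptive field on the input at this output position is [7 13 2 / 6 15 4]. Elementwise product with the kernel and sum: 13·1 + 2·1 + 6·-2 + 15·1 + 4·1.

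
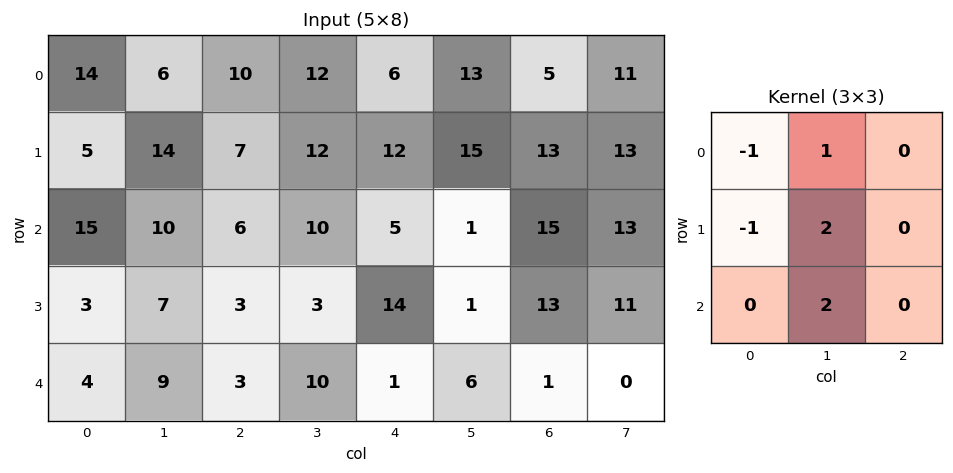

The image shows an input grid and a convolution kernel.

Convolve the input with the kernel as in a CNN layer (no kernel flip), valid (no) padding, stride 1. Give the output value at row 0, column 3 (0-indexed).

16

The receptive field on the input at this output position is [12 6 13 / 12 12 15 / 10 5 1]. Elementwise product with the kernel and sum: 12·-1 + 6·1 + 12·-1 + 12·2 + 5·2.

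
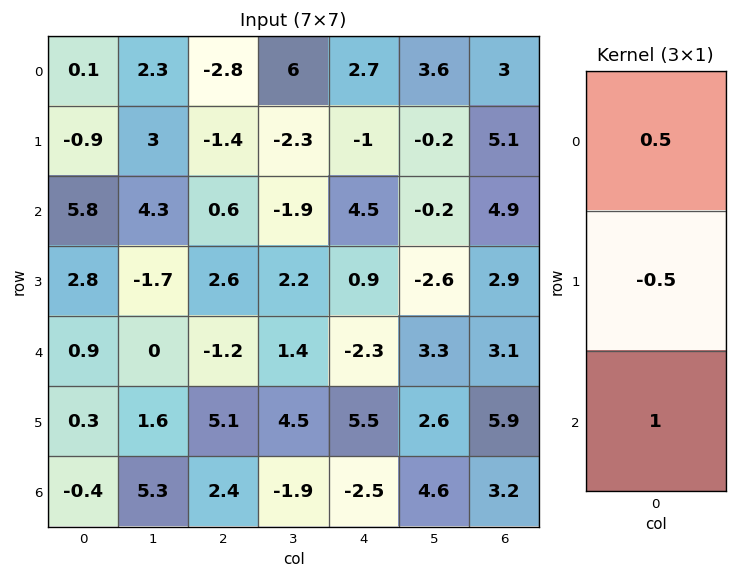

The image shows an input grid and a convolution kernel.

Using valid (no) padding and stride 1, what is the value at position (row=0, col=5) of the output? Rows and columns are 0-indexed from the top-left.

1.7

The receptive field on the input at this output position is [3.6 / -0.2 / -0.2]. Elementwise product with the kernel and sum: 3.6·0.5 + -0.2·-0.5 + -0.2·1.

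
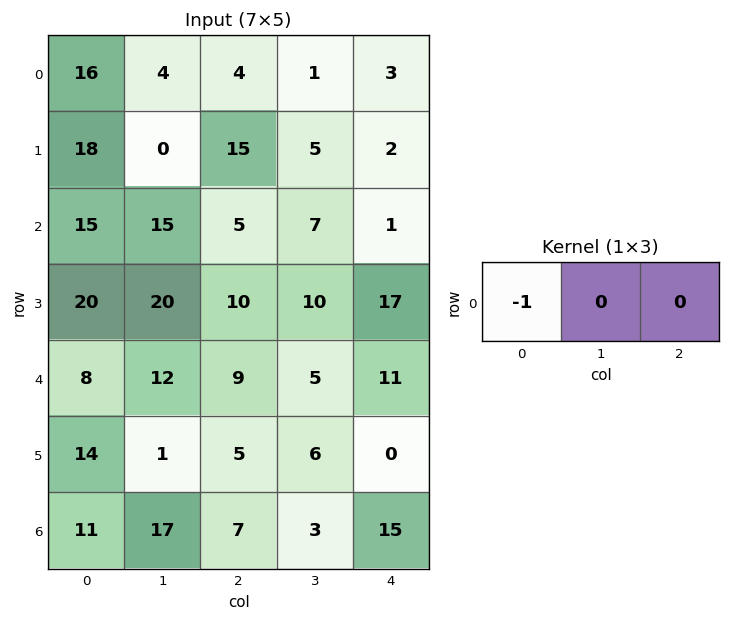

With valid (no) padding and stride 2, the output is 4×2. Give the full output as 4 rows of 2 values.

-16 -4
-15 -5
-8 -9
-11 -7

Output[0,0]: The receptive field on the input at this output position is [16 4 4]. Elementwise product with the kernel and sum: 16·-1.
Output[0,1]: The receptive field on the input at this output position is [4 1 3]. Elementwise product with the kernel and sum: 4·-1.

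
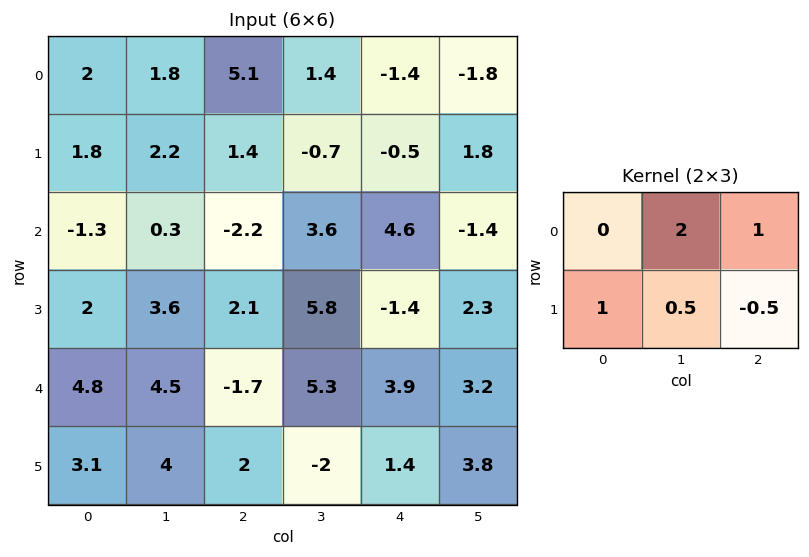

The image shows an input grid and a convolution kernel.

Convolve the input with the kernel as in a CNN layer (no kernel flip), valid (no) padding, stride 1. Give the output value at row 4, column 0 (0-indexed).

The receptive field on the input at this output position is [4.8 4.5 -1.7 / 3.1 4 2]. Elementwise product with the kernel and sum: 4.5·2 + -1.7·1 + 3.1·1 + 4·0.5 + 2·-0.5.

11.4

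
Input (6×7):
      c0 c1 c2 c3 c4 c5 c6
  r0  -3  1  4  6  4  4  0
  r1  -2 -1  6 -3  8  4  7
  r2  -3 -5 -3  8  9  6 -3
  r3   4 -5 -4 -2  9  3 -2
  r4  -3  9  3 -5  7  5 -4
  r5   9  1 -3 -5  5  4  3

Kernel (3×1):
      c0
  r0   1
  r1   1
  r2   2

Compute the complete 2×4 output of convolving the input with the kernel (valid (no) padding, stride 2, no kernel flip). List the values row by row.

-11 4 30 1
-5 -1 32 -13

Output[0,0]: The receptive field on the input at this output position is [-3 / -2 / -3]. Elementwise product with the kernel and sum: -3·1 + -2·1 + -3·2.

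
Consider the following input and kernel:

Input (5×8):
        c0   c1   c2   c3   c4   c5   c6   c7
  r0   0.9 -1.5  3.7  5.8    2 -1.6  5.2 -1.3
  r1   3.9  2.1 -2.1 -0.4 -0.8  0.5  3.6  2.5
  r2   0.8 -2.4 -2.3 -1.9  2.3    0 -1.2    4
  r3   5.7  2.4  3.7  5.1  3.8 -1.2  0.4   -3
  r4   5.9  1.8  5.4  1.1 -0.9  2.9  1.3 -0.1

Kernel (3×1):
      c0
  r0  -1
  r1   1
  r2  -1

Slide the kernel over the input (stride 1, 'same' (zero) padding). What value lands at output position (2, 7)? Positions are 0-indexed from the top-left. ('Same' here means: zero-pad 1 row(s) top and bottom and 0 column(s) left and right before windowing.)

The receptive field on the zero-padded input at this output position is [2.5 / 4 / -3]. Elementwise product with the kernel and sum: 2.5·-1 + 4·1 + -3·-1.

4.5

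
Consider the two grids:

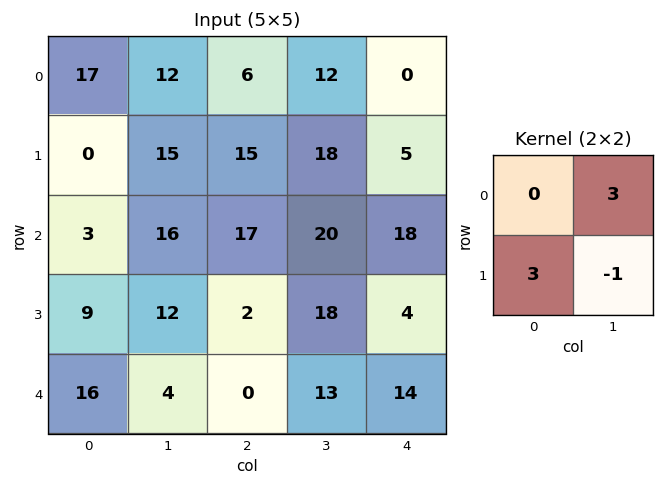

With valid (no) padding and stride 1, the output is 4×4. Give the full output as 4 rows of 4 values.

Output[0,0]: The receptive field on the input at this output position is [17 12 / 0 15]. Elementwise product with the kernel and sum: 12·3 + 0·3 + 15·-1.

21 48 63 49
38 76 85 57
63 85 48 104
80 18 41 37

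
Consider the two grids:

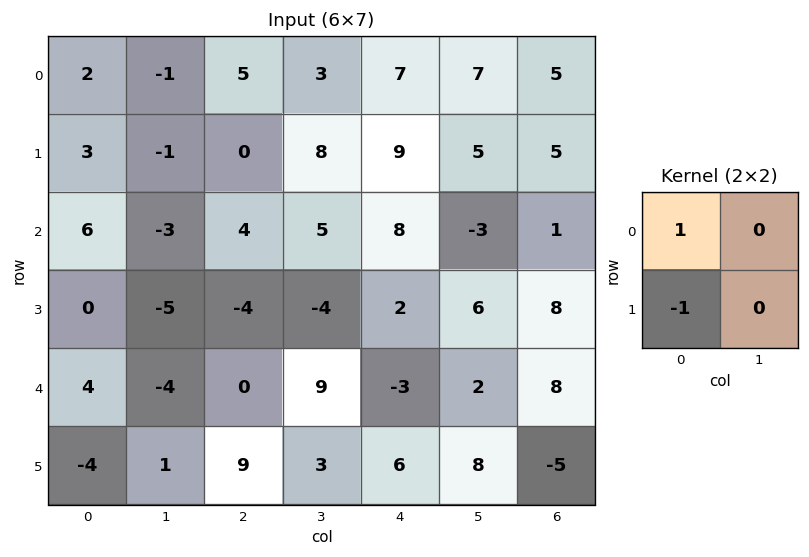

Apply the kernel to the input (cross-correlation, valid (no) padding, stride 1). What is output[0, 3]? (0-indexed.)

-5

The receptive field on the input at this output position is [3 7 / 8 9]. Elementwise product with the kernel and sum: 3·1 + 8·-1.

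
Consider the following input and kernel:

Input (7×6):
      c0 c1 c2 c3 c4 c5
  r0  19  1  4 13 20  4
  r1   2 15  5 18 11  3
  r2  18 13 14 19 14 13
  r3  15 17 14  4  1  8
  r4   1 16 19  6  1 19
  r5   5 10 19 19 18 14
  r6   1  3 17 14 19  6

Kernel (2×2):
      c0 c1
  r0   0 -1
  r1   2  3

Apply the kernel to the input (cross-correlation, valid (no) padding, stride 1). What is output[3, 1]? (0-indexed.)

The receptive field on the input at this output position is [17 14 / 16 19]. Elementwise product with the kernel and sum: 14·-1 + 16·2 + 19·3.

75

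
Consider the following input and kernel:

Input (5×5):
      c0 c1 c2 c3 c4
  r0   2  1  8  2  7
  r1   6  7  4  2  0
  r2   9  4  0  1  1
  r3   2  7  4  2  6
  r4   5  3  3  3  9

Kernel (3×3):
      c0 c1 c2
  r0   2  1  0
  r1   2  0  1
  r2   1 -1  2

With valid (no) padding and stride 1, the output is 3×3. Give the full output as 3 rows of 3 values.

Output[0,0]: The receptive field on the input at this output position is [2 1 8 / 6 7 4 / 9 4 0]. Elementwise product with the kernel and sum: 2·2 + 1·1 + 6·2 + 4·1 + 9·1 + 4·-1 + 0·2.

26 32 27
40 34 25
38 30 33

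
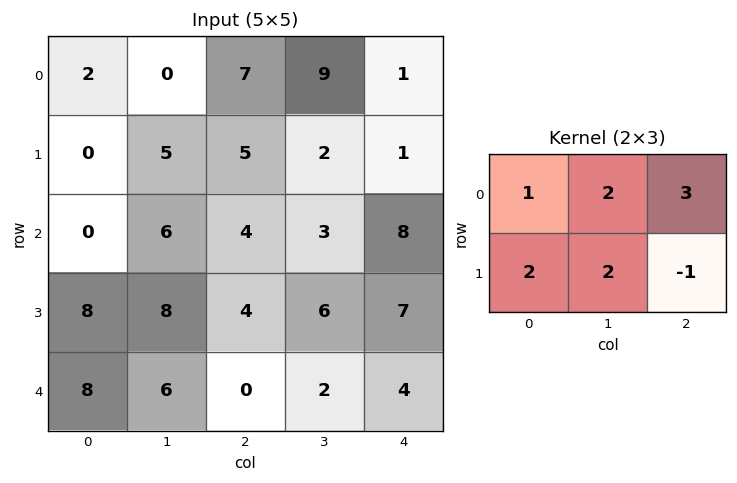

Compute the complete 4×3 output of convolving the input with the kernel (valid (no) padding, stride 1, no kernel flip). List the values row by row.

Output[0,0]: The receptive field on the input at this output position is [2 0 7 / 0 5 5]. Elementwise product with the kernel and sum: 2·1 + 0·2 + 7·3 + 0·2 + 5·2 + 5·-1.

28 59 41
33 38 18
52 41 47
64 44 37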